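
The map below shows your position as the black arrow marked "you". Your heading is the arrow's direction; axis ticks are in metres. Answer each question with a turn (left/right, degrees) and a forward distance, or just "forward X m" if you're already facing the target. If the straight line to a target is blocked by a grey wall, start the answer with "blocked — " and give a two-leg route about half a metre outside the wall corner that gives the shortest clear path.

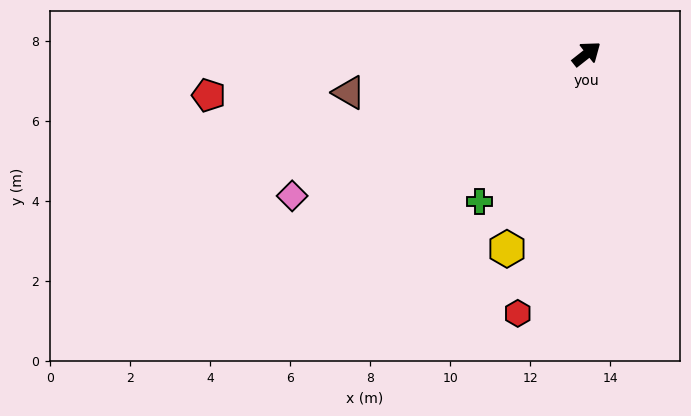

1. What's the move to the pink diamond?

turn left 167°, forward 8.2 m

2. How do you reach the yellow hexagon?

turn right 150°, forward 5.3 m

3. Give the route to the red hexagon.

turn right 143°, forward 6.7 m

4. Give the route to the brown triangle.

turn left 151°, forward 6.0 m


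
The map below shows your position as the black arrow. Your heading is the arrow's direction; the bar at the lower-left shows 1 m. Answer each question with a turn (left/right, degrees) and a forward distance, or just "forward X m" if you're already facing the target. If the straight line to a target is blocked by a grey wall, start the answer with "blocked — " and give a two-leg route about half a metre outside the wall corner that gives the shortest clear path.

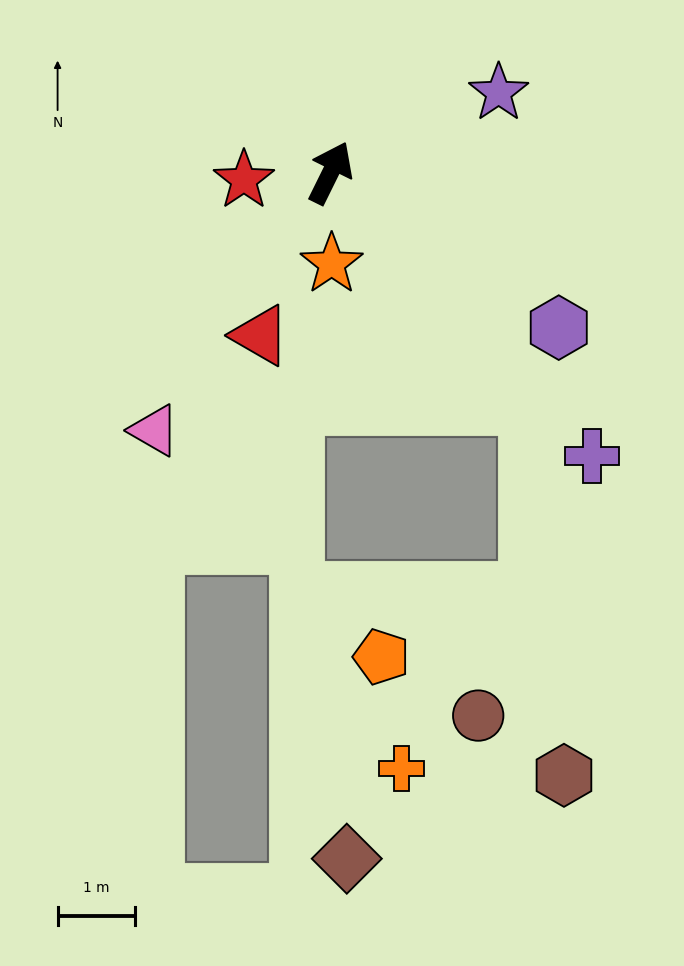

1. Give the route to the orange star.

turn right 153°, forward 1.2 m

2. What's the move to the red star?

turn left 121°, forward 1.1 m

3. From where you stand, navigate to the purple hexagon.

turn right 98°, forward 3.6 m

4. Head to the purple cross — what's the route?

turn right 111°, forward 5.0 m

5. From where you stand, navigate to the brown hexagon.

blocked — turn right 112°, forward 3.9 m, then turn right 37°, forward 4.8 m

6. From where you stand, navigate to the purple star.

turn right 38°, forward 2.4 m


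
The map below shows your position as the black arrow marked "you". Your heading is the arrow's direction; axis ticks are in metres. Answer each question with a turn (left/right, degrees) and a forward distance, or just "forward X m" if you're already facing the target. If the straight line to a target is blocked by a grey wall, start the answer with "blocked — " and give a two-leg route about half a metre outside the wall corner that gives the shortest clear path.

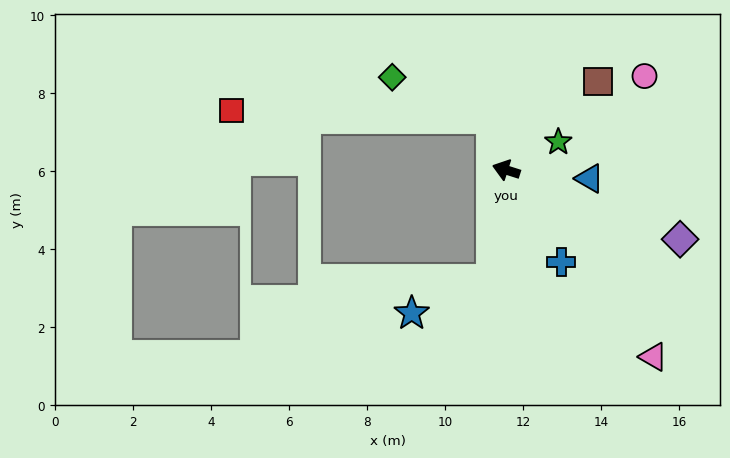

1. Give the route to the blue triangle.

turn right 168°, forward 2.1 m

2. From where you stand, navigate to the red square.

blocked — turn right 58°, forward 1.4 m, then turn left 74°, forward 6.7 m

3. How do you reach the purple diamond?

turn left 176°, forward 4.8 m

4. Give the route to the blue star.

blocked — turn left 101°, forward 2.9 m, then turn right 61°, forward 2.2 m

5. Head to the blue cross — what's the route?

turn left 139°, forward 2.8 m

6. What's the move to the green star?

turn right 134°, forward 1.5 m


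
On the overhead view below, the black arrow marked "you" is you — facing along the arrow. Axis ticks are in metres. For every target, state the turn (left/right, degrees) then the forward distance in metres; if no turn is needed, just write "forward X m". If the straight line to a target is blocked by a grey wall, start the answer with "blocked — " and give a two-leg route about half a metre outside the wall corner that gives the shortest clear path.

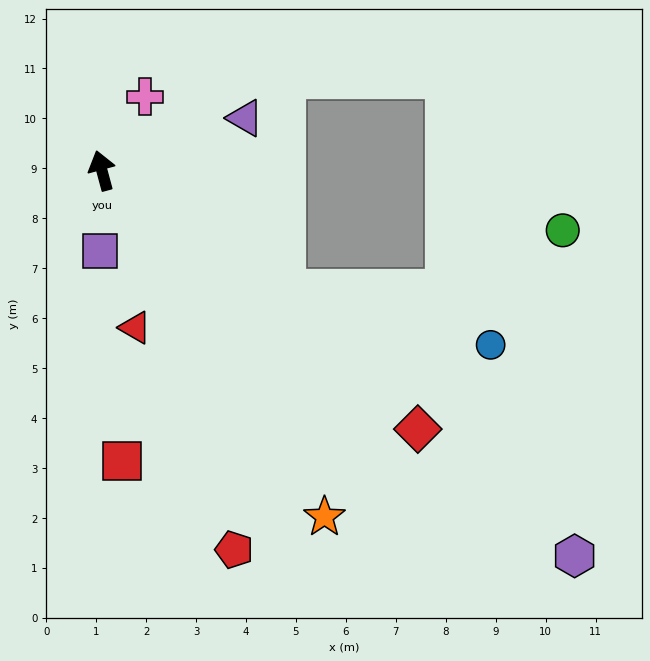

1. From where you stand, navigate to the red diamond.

turn right 144°, forward 8.2 m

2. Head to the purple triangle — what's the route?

turn right 85°, forward 3.1 m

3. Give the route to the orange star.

turn right 162°, forward 8.2 m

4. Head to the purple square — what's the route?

turn left 164°, forward 1.6 m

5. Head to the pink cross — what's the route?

turn right 45°, forward 1.7 m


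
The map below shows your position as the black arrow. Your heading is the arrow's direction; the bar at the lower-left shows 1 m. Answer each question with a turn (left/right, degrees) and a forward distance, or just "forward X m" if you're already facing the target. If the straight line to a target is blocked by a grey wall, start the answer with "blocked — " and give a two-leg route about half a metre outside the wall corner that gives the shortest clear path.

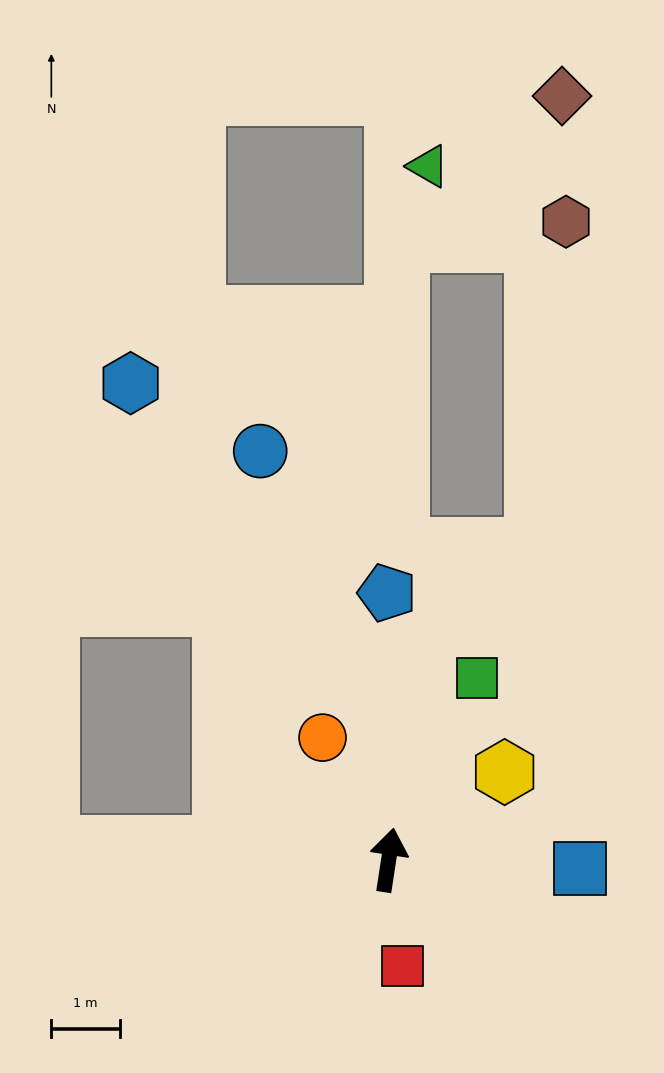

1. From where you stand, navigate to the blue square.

turn right 84°, forward 2.8 m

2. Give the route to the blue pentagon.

turn left 9°, forward 3.9 m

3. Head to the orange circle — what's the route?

turn left 37°, forward 2.0 m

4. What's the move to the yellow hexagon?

turn right 44°, forward 2.1 m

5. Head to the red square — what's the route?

turn right 164°, forward 1.6 m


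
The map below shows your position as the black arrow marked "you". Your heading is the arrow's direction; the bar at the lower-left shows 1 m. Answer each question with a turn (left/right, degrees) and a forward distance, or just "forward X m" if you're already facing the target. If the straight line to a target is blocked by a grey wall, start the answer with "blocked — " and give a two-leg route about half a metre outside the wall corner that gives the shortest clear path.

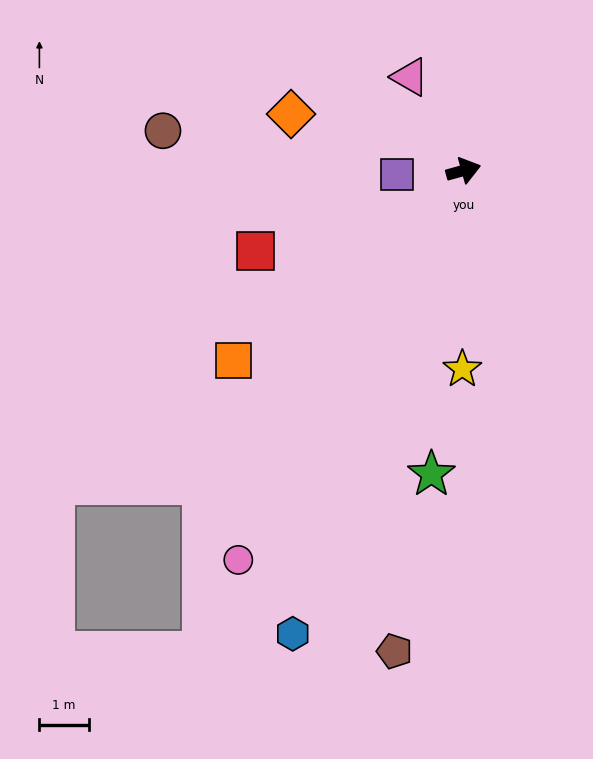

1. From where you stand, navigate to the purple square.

turn left 168°, forward 1.4 m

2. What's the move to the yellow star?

turn right 106°, forward 4.0 m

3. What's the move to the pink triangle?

turn left 104°, forward 2.2 m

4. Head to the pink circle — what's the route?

turn right 136°, forward 9.1 m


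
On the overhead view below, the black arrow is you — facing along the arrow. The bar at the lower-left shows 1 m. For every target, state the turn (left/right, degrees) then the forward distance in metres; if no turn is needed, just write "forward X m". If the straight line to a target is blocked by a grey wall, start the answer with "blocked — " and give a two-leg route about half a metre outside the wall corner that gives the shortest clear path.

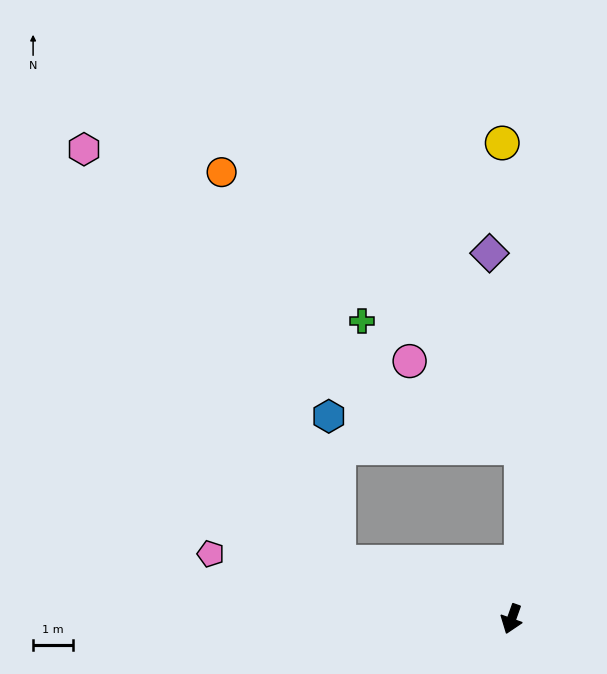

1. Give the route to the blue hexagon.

blocked — turn right 89°, forward 4.5 m, then turn right 68°, forward 3.6 m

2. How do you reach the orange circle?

blocked — turn right 89°, forward 4.5 m, then turn right 55°, forward 10.1 m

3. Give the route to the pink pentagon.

turn right 83°, forward 7.7 m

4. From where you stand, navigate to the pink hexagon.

blocked — turn right 89°, forward 4.5 m, then turn right 40°, forward 12.1 m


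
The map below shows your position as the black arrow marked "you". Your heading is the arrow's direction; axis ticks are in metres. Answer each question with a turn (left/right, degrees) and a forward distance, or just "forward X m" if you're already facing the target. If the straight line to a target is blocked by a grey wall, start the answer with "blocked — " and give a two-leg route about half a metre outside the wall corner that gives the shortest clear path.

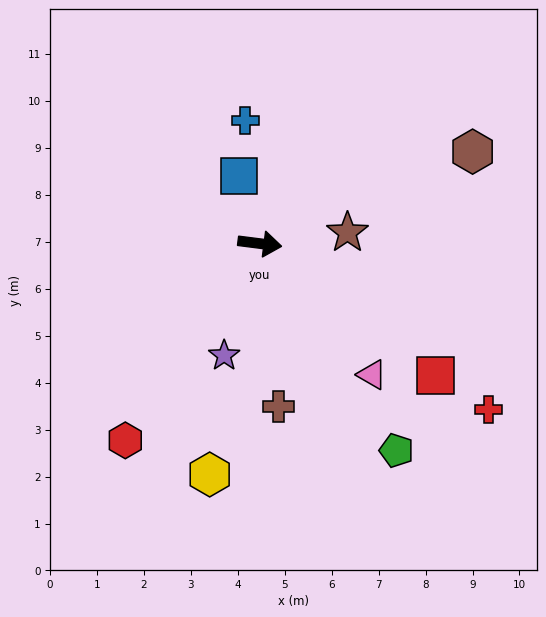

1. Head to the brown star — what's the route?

turn left 14°, forward 1.9 m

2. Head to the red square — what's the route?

turn right 30°, forward 4.7 m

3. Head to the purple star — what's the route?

turn right 100°, forward 2.5 m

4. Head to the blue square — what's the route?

turn left 114°, forward 1.5 m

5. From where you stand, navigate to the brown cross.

turn right 76°, forward 3.5 m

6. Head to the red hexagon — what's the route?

turn right 117°, forward 5.1 m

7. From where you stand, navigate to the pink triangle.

turn right 42°, forward 3.7 m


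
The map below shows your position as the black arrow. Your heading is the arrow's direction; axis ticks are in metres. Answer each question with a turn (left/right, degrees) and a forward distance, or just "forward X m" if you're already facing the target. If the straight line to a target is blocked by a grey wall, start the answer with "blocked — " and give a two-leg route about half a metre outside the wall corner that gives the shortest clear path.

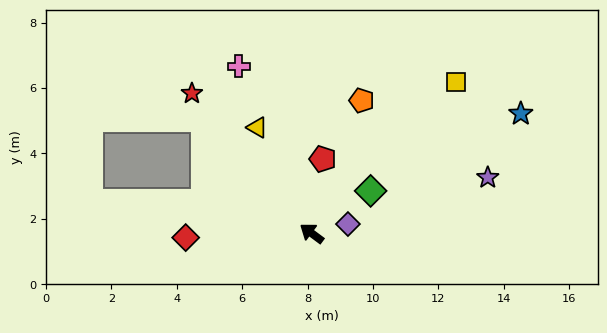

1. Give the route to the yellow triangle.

turn right 26°, forward 3.6 m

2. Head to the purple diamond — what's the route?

turn right 129°, forward 1.1 m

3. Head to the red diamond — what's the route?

turn left 39°, forward 3.9 m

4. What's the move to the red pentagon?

turn right 62°, forward 2.3 m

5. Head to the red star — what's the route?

turn right 13°, forward 5.6 m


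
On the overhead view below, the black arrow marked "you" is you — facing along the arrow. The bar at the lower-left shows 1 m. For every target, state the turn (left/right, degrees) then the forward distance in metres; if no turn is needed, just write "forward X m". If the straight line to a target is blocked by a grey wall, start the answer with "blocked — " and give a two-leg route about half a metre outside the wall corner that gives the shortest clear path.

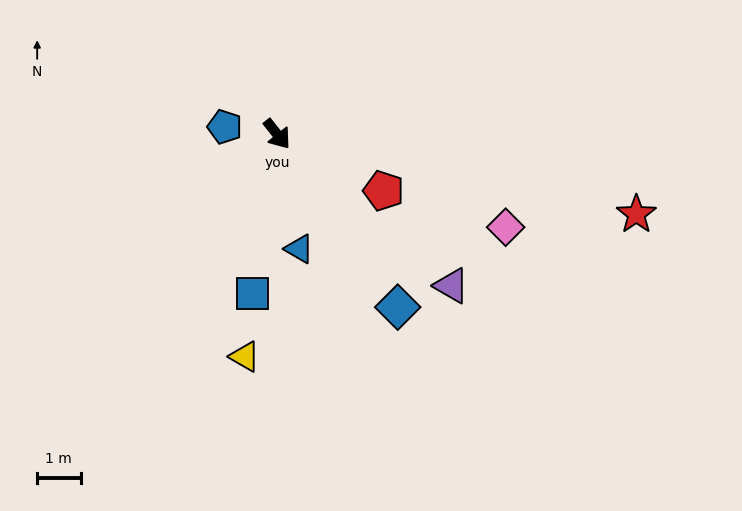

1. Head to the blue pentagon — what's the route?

turn right 136°, forward 1.2 m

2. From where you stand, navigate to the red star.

turn left 39°, forward 8.5 m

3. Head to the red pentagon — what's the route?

turn left 24°, forward 2.8 m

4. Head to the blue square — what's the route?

turn right 47°, forward 3.7 m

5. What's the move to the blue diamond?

turn right 4°, forward 4.9 m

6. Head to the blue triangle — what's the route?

turn right 27°, forward 2.7 m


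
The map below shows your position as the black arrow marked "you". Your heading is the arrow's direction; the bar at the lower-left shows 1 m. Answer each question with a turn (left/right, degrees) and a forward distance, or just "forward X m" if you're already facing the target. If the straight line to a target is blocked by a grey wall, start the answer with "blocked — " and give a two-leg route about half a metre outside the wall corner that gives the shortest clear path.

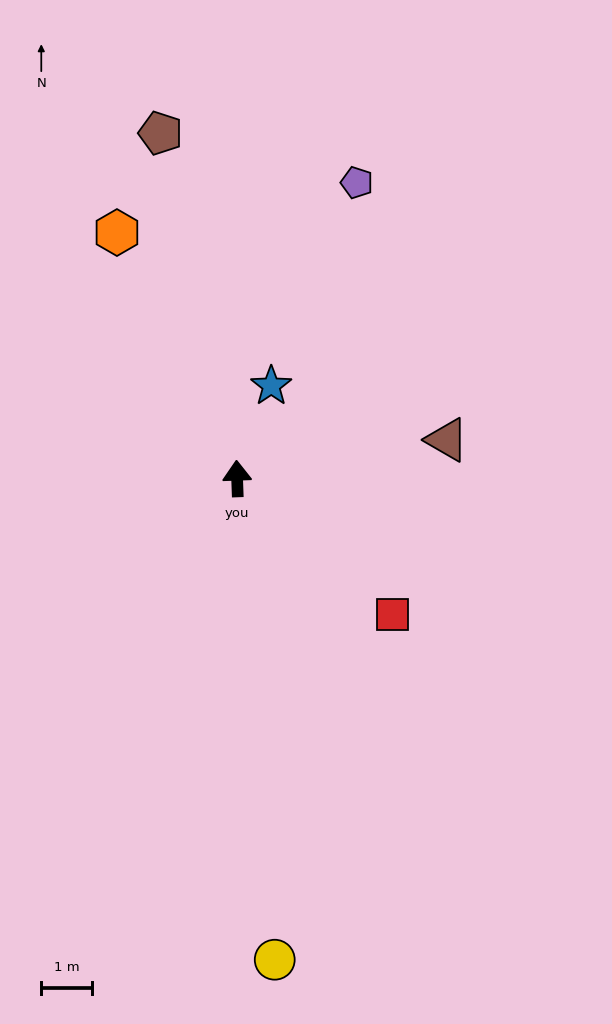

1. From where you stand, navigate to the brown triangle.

turn right 82°, forward 4.2 m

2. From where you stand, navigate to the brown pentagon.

turn left 10°, forward 6.9 m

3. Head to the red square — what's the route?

turn right 133°, forward 4.1 m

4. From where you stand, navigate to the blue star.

turn right 22°, forward 1.9 m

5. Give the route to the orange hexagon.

turn left 24°, forward 5.4 m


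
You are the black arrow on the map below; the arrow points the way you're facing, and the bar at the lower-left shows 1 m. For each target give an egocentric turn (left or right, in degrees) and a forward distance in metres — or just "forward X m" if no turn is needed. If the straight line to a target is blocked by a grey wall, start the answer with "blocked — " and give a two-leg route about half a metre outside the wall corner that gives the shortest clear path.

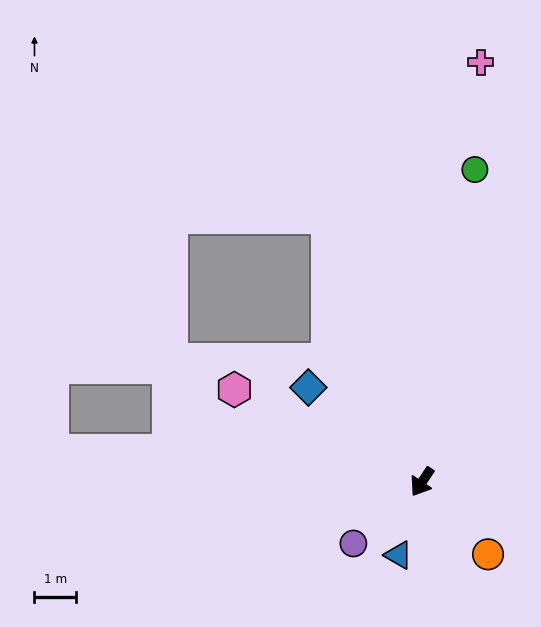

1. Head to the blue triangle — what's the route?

turn left 16°, forward 1.9 m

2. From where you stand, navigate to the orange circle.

turn left 76°, forward 2.4 m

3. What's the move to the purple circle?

turn right 15°, forward 2.2 m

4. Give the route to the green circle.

turn right 156°, forward 7.6 m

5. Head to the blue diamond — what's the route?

turn right 96°, forward 3.6 m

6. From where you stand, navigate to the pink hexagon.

turn right 83°, forward 5.0 m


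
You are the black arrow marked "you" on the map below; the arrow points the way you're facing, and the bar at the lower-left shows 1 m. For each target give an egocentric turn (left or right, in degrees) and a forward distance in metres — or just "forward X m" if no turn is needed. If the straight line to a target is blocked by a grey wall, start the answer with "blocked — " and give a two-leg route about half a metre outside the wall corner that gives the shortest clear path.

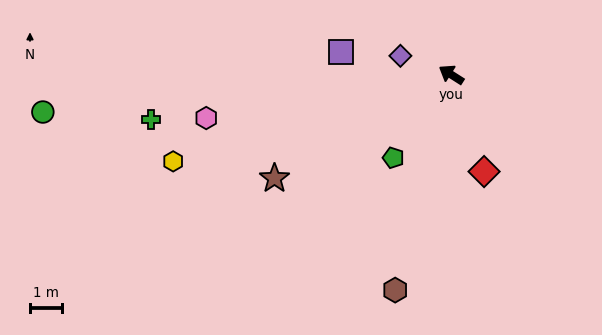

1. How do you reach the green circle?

turn left 38°, forward 12.8 m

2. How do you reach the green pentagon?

turn left 88°, forward 3.2 m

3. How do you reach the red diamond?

turn left 141°, forward 3.2 m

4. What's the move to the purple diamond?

turn left 12°, forward 1.7 m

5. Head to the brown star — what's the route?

turn left 63°, forward 6.4 m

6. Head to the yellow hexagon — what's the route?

turn left 50°, forward 9.1 m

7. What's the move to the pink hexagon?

turn left 43°, forward 7.8 m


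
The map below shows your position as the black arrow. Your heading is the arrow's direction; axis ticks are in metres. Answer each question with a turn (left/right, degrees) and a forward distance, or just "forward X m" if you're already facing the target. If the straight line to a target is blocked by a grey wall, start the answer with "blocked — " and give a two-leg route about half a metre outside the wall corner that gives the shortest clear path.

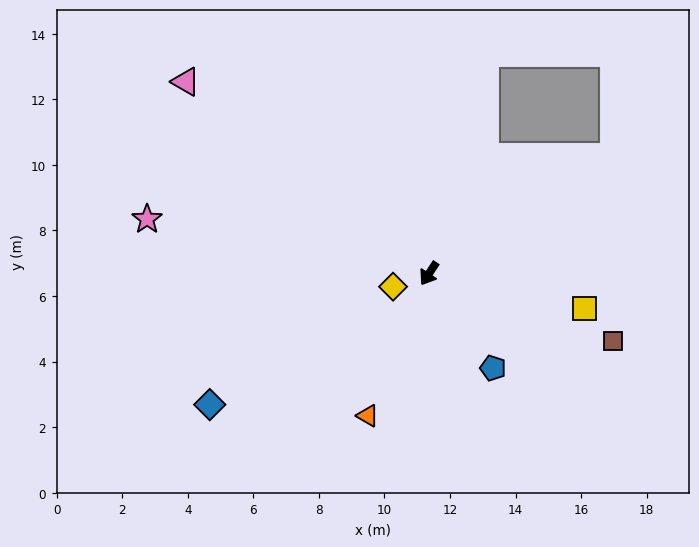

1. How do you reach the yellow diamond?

turn right 37°, forward 1.2 m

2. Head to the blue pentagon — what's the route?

turn left 67°, forward 3.5 m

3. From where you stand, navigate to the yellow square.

turn left 111°, forward 4.9 m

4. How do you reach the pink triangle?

turn right 95°, forward 9.5 m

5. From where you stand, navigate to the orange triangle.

turn left 10°, forward 4.7 m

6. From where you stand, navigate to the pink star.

turn right 68°, forward 8.8 m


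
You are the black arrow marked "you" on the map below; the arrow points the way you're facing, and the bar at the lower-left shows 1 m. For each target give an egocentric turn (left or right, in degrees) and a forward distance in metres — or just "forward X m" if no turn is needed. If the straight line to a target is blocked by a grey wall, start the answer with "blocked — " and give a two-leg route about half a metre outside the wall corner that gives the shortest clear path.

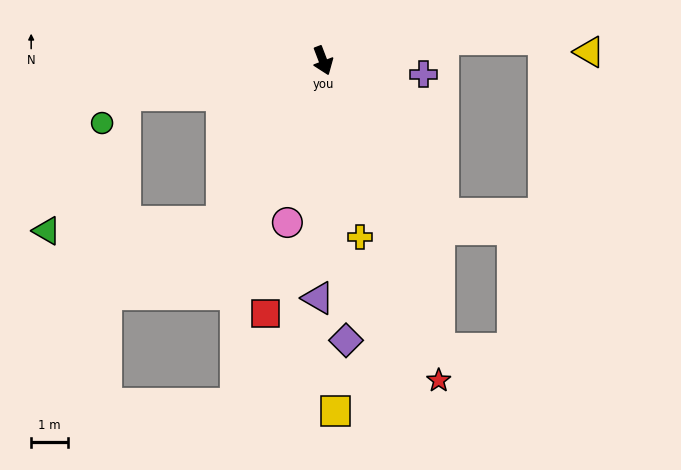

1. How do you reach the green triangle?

blocked — turn right 53°, forward 5.2 m, then turn right 55°, forward 4.8 m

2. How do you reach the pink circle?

turn right 33°, forward 4.5 m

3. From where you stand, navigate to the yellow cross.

turn right 9°, forward 4.9 m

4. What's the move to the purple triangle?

turn right 22°, forward 6.5 m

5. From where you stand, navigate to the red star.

forward 9.3 m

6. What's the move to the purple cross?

turn left 61°, forward 2.8 m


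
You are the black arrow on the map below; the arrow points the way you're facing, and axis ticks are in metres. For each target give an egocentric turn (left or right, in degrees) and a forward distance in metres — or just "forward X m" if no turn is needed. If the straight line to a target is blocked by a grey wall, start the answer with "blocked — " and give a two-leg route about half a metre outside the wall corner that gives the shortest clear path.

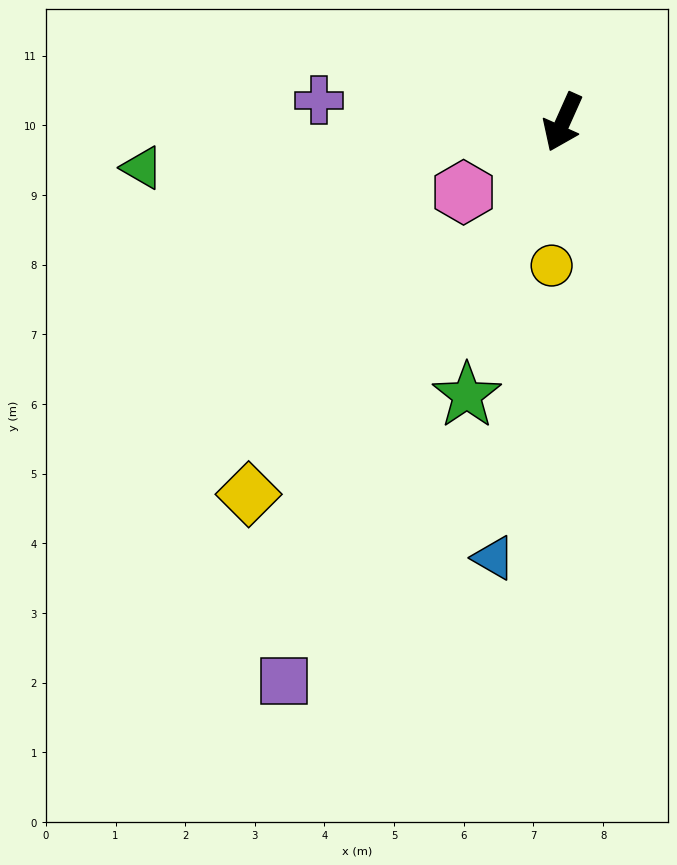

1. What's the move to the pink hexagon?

turn right 31°, forward 1.7 m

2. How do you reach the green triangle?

turn right 60°, forward 6.1 m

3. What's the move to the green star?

turn left 5°, forward 4.2 m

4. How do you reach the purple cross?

turn right 71°, forward 3.5 m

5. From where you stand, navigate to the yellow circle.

turn left 20°, forward 2.1 m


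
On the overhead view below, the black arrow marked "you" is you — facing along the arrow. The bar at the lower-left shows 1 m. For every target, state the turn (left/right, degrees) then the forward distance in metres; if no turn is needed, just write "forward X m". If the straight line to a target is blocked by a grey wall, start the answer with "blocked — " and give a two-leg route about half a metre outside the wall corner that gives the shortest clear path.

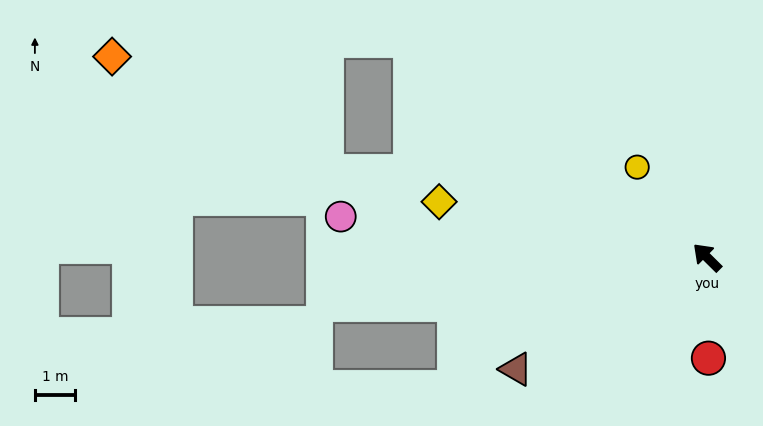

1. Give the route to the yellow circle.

turn right 8°, forward 2.9 m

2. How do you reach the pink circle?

turn left 38°, forward 9.3 m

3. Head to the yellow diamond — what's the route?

turn left 33°, forward 6.9 m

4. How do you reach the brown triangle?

turn left 75°, forward 5.6 m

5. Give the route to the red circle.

turn left 135°, forward 2.5 m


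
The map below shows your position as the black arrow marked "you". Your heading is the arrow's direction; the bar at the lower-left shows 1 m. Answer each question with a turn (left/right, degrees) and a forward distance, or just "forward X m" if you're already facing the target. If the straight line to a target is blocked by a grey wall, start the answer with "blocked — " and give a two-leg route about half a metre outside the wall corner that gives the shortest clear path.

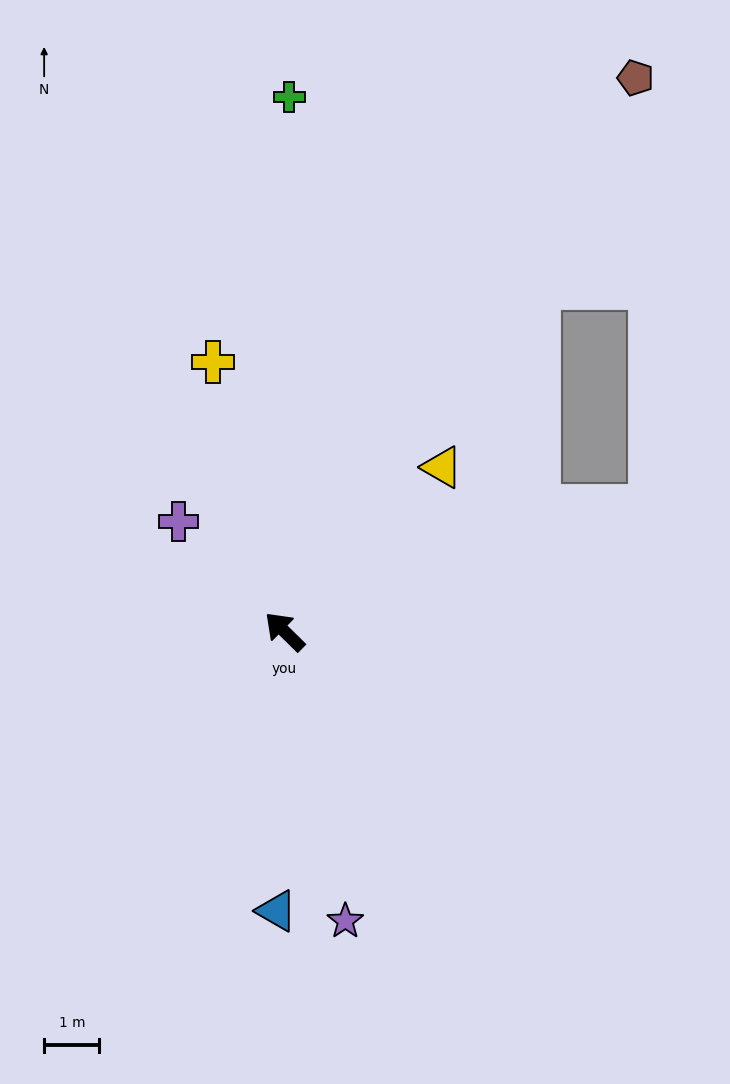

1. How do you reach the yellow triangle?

turn right 89°, forward 4.1 m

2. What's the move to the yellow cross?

turn right 31°, forward 5.0 m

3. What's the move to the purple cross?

forward 2.8 m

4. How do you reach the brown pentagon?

turn right 78°, forward 11.9 m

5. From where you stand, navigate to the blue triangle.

turn left 133°, forward 5.1 m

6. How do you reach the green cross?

turn right 46°, forward 9.7 m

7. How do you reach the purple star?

turn left 146°, forward 5.4 m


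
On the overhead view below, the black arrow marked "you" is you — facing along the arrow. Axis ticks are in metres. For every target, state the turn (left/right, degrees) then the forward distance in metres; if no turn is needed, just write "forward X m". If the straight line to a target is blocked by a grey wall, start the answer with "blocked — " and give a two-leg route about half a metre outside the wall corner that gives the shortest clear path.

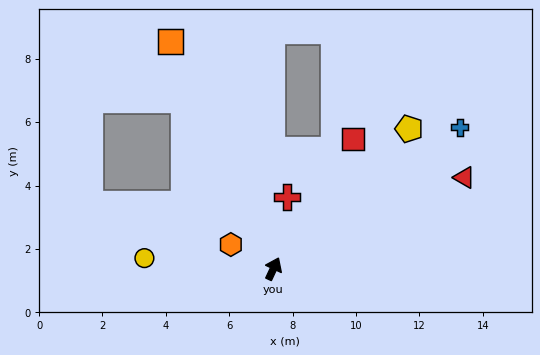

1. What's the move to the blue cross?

turn right 28°, forward 7.4 m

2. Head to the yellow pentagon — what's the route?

turn right 19°, forward 6.1 m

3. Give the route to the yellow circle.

turn left 110°, forward 4.1 m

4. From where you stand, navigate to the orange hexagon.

turn left 85°, forward 1.5 m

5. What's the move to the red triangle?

turn right 39°, forward 6.7 m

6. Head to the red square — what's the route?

turn right 7°, forward 4.8 m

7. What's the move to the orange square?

turn left 49°, forward 7.9 m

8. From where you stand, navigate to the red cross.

turn left 14°, forward 2.3 m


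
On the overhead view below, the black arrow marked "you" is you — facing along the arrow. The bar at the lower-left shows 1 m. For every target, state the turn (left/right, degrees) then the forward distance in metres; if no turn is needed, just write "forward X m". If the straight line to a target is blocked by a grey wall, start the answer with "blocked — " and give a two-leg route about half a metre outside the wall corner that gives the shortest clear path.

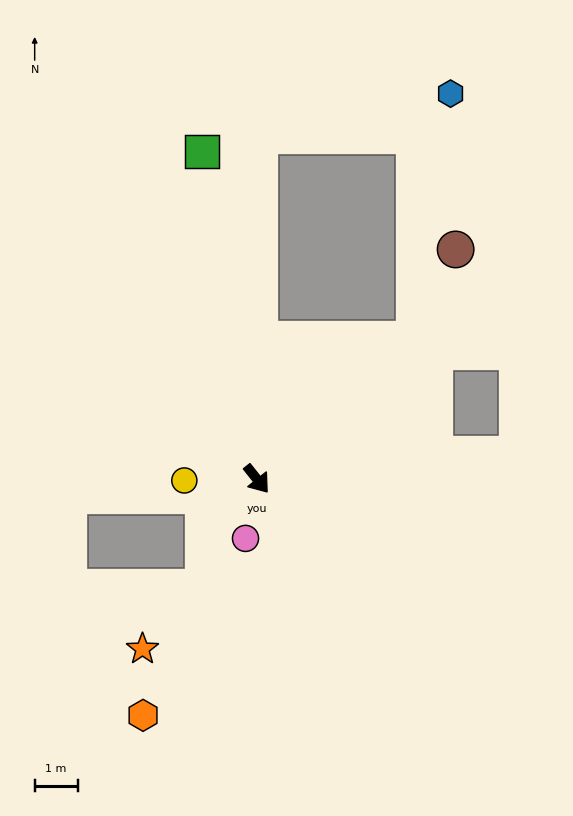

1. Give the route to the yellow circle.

turn right 127°, forward 1.7 m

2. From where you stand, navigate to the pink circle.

turn right 49°, forward 1.4 m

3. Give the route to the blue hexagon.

blocked — turn left 93°, forward 4.9 m, then turn left 40°, forward 5.8 m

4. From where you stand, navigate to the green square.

turn left 151°, forward 7.7 m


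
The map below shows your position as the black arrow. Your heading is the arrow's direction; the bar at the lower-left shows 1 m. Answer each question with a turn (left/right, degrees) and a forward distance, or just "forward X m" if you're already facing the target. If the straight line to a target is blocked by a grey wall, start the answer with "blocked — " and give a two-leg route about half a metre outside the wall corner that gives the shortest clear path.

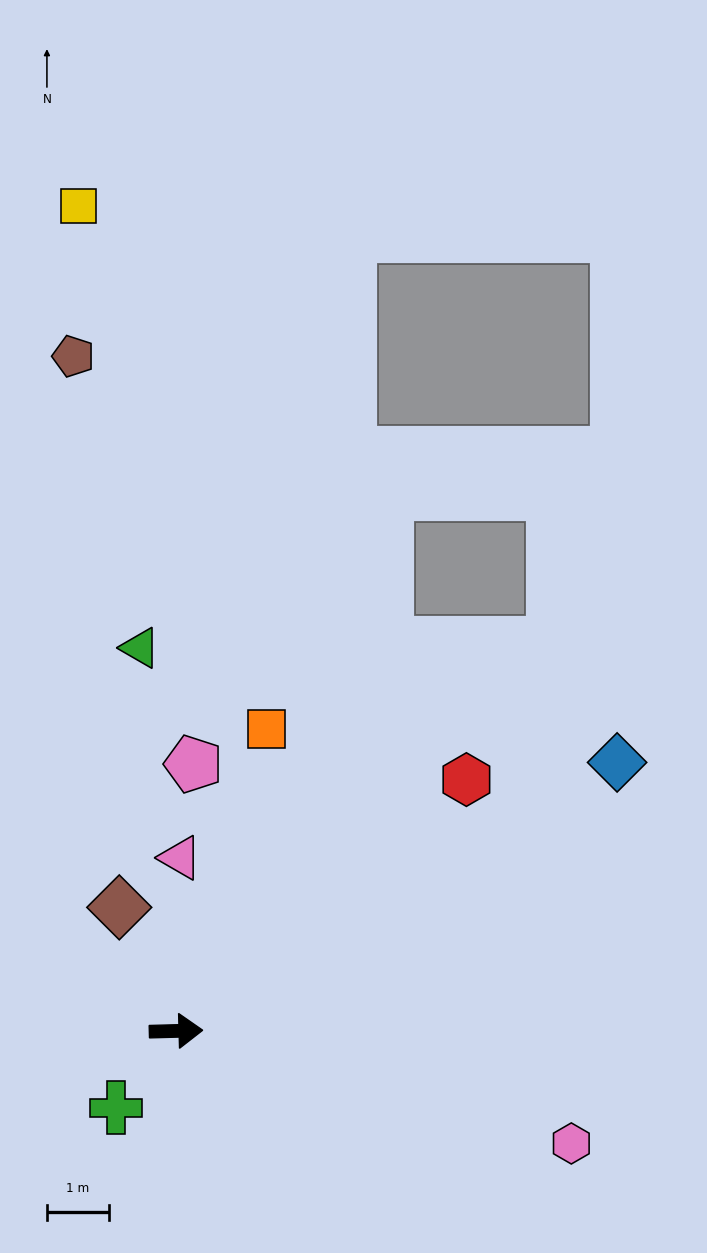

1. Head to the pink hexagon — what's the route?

turn right 17°, forward 6.6 m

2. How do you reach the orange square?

turn left 72°, forward 5.1 m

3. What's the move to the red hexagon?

turn left 39°, forward 6.2 m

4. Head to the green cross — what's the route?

turn right 129°, forward 1.6 m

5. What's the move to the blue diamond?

turn left 30°, forward 8.3 m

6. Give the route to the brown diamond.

turn left 113°, forward 2.2 m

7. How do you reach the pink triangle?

turn left 87°, forward 2.8 m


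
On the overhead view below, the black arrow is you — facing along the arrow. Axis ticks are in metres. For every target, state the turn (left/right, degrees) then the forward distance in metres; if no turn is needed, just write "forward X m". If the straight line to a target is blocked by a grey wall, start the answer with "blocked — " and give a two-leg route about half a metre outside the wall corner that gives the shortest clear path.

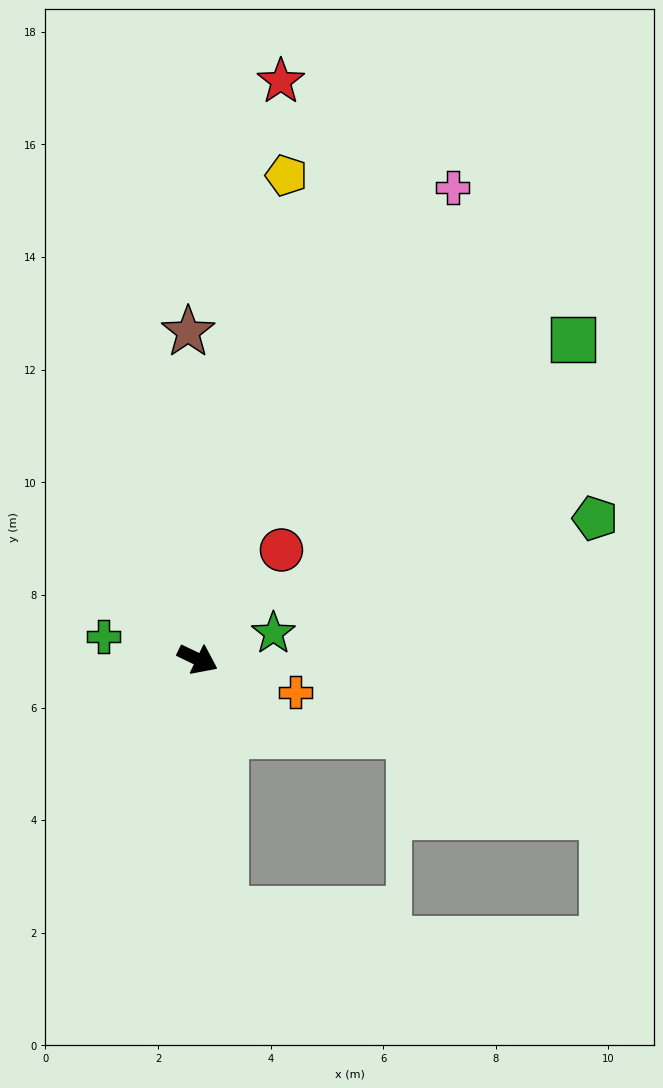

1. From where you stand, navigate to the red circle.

turn left 78°, forward 2.4 m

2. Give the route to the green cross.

turn right 168°, forward 1.7 m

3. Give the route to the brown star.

turn left 117°, forward 5.8 m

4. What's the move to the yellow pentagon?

turn left 105°, forward 8.7 m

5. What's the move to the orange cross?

turn left 7°, forward 1.8 m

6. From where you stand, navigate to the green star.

turn left 45°, forward 1.4 m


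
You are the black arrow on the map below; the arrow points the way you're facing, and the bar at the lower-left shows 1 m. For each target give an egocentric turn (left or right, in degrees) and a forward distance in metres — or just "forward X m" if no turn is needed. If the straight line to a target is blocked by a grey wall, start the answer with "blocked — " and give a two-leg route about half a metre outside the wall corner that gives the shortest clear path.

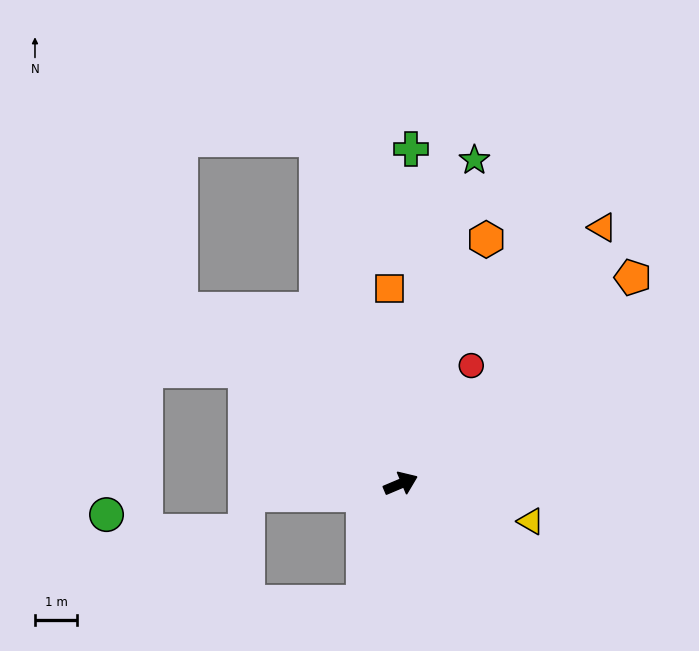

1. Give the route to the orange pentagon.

turn left 19°, forward 7.3 m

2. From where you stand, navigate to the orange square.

turn left 70°, forward 4.6 m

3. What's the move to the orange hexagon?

turn left 48°, forward 6.1 m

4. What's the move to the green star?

turn left 54°, forward 7.8 m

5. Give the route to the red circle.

turn left 36°, forward 3.2 m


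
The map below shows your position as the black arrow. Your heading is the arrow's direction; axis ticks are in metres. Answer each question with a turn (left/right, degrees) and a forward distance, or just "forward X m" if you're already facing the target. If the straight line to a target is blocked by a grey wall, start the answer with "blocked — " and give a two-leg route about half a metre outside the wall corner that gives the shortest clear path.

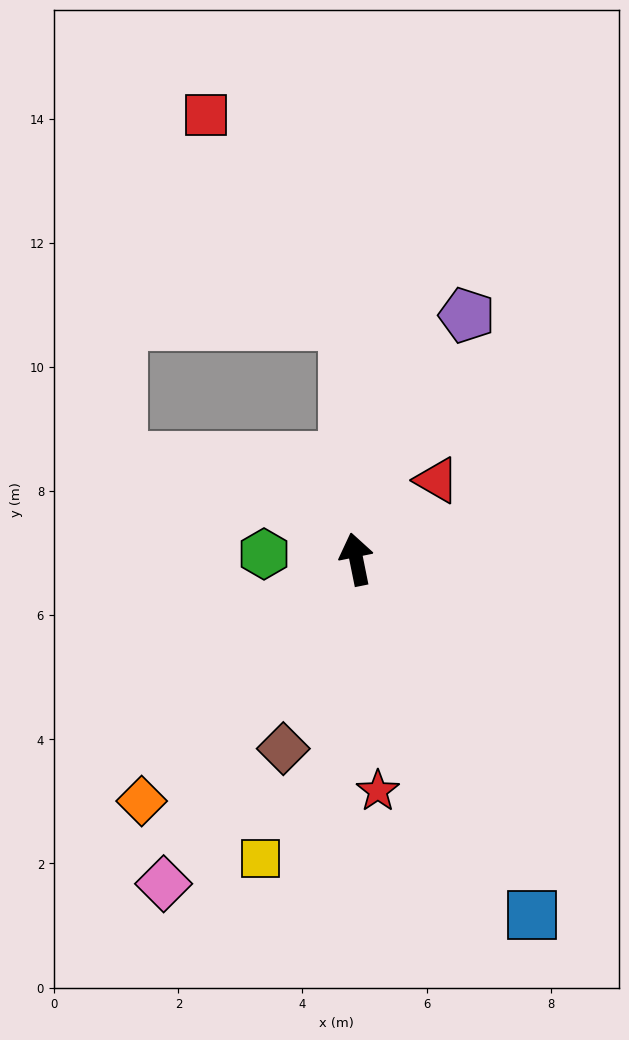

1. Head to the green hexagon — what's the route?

turn left 75°, forward 1.5 m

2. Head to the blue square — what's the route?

turn right 165°, forward 6.4 m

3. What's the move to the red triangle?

turn right 57°, forward 1.8 m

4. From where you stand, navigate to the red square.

blocked — turn right 9°, forward 3.8 m, then turn left 31°, forward 4.0 m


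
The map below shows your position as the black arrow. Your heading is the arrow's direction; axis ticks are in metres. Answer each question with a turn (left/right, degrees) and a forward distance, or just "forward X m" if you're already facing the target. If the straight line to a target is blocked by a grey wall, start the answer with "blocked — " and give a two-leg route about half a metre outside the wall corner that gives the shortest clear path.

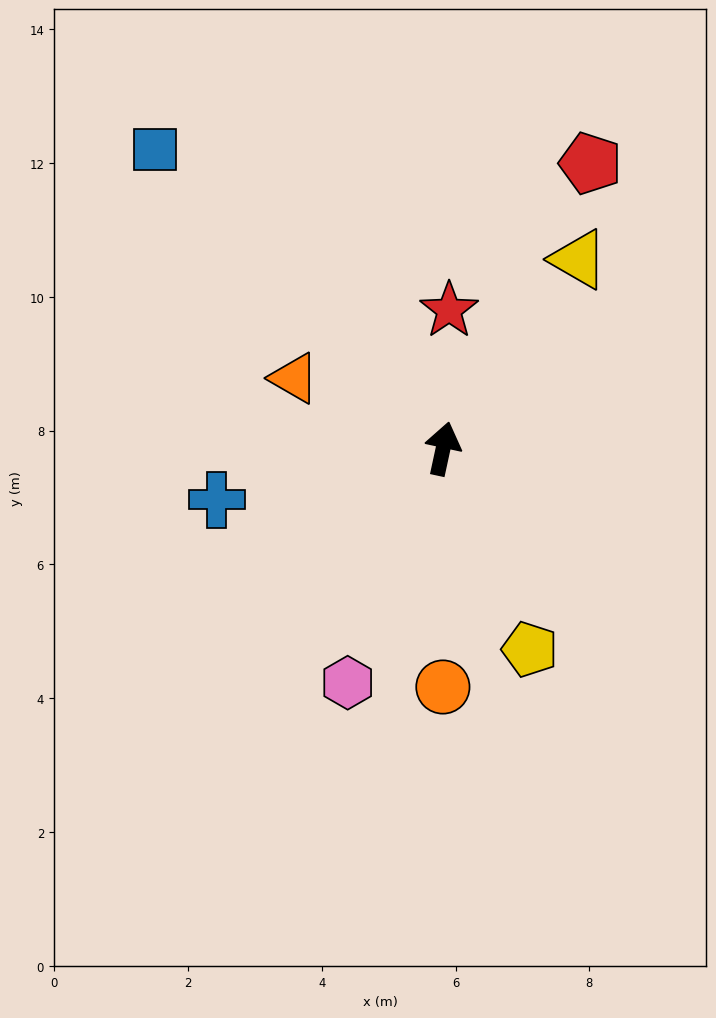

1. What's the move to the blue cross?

turn left 115°, forward 3.5 m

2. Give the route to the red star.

turn left 10°, forward 2.1 m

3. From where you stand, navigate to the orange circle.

turn right 168°, forward 3.6 m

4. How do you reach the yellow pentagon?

turn right 144°, forward 3.3 m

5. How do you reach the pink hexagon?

turn left 170°, forward 3.8 m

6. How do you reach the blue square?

turn left 56°, forward 6.2 m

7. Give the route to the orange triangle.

turn left 77°, forward 2.5 m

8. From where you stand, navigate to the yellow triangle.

turn right 23°, forward 3.5 m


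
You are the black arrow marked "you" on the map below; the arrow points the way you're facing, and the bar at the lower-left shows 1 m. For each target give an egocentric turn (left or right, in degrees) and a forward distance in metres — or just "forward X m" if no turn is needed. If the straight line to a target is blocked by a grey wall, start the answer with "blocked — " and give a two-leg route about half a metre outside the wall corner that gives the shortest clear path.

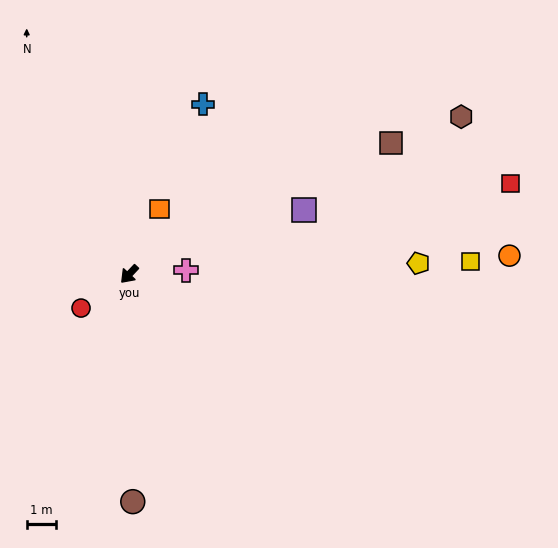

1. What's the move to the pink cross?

turn left 137°, forward 2.0 m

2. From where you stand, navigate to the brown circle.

turn left 44°, forward 7.8 m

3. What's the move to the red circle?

turn right 12°, forward 2.0 m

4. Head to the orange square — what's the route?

turn right 161°, forward 2.5 m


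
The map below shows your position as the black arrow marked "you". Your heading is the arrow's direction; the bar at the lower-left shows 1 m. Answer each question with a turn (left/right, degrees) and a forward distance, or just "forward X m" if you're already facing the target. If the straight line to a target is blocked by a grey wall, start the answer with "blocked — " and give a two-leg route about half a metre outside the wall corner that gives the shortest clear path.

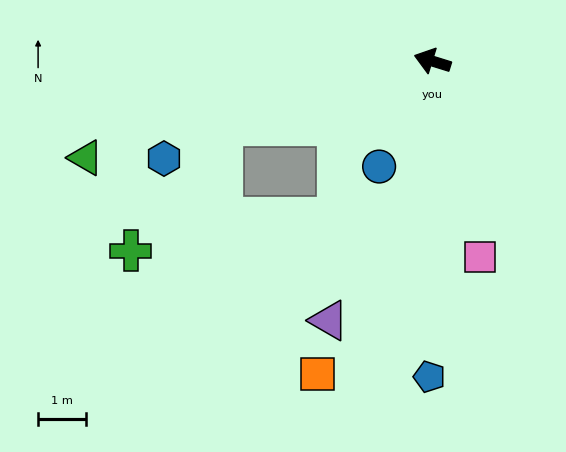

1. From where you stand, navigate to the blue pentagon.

turn left 107°, forward 6.5 m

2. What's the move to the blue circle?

turn left 80°, forward 2.4 m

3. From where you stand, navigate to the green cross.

blocked — turn left 34°, forward 4.6 m, then turn left 37°, forward 3.2 m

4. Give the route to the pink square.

turn left 121°, forward 4.2 m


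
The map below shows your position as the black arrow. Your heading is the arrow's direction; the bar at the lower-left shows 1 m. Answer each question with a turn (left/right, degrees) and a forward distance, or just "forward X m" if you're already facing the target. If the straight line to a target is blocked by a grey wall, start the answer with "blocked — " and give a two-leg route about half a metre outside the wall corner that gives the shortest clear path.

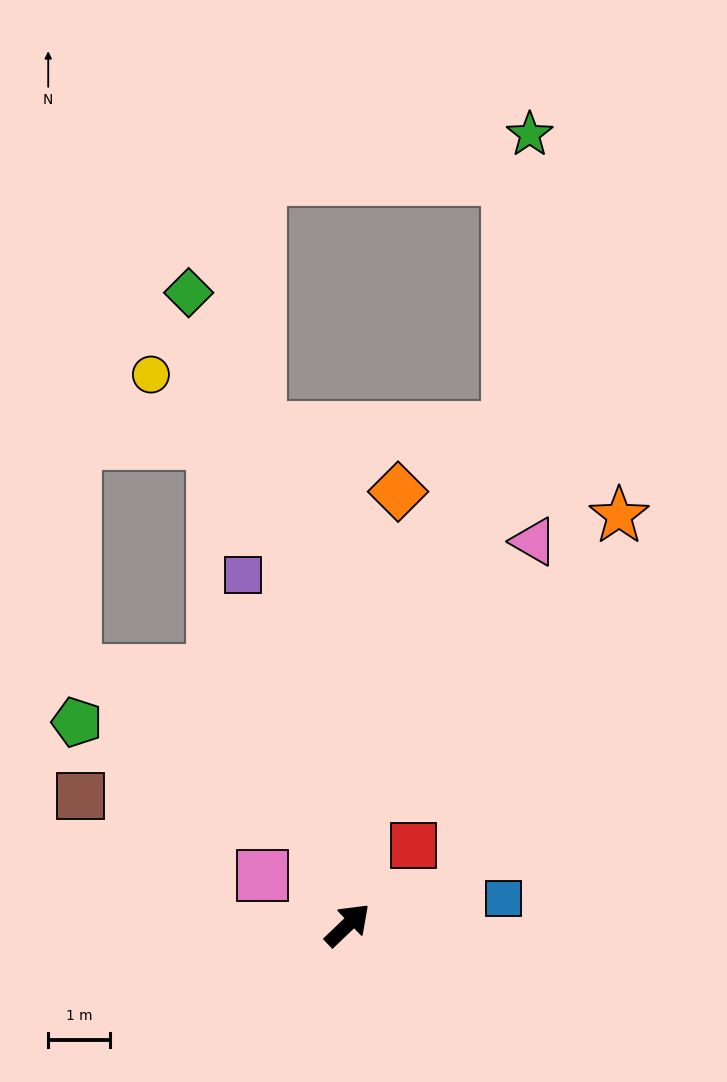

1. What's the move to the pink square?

turn left 106°, forward 1.6 m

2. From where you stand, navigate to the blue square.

turn right 34°, forward 2.5 m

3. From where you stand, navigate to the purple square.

turn left 63°, forward 5.9 m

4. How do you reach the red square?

turn left 7°, forward 1.7 m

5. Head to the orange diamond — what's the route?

turn left 40°, forward 7.0 m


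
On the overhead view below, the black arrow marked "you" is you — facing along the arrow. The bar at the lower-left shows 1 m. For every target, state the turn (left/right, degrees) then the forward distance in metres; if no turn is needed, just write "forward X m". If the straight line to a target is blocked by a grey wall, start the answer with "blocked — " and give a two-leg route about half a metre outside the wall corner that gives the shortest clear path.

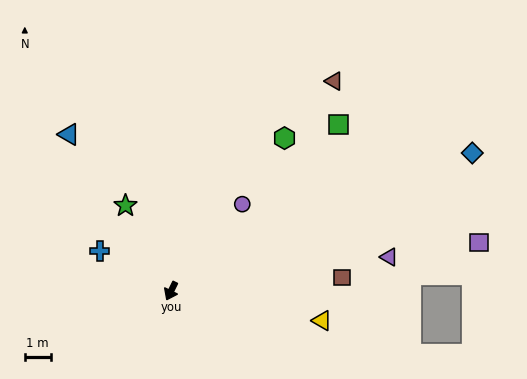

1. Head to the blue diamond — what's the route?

turn left 141°, forward 12.8 m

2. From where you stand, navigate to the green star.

turn right 126°, forward 3.7 m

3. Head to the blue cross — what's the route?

turn right 93°, forward 3.2 m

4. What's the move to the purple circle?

turn left 167°, forward 4.3 m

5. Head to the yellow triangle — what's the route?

turn left 105°, forward 5.9 m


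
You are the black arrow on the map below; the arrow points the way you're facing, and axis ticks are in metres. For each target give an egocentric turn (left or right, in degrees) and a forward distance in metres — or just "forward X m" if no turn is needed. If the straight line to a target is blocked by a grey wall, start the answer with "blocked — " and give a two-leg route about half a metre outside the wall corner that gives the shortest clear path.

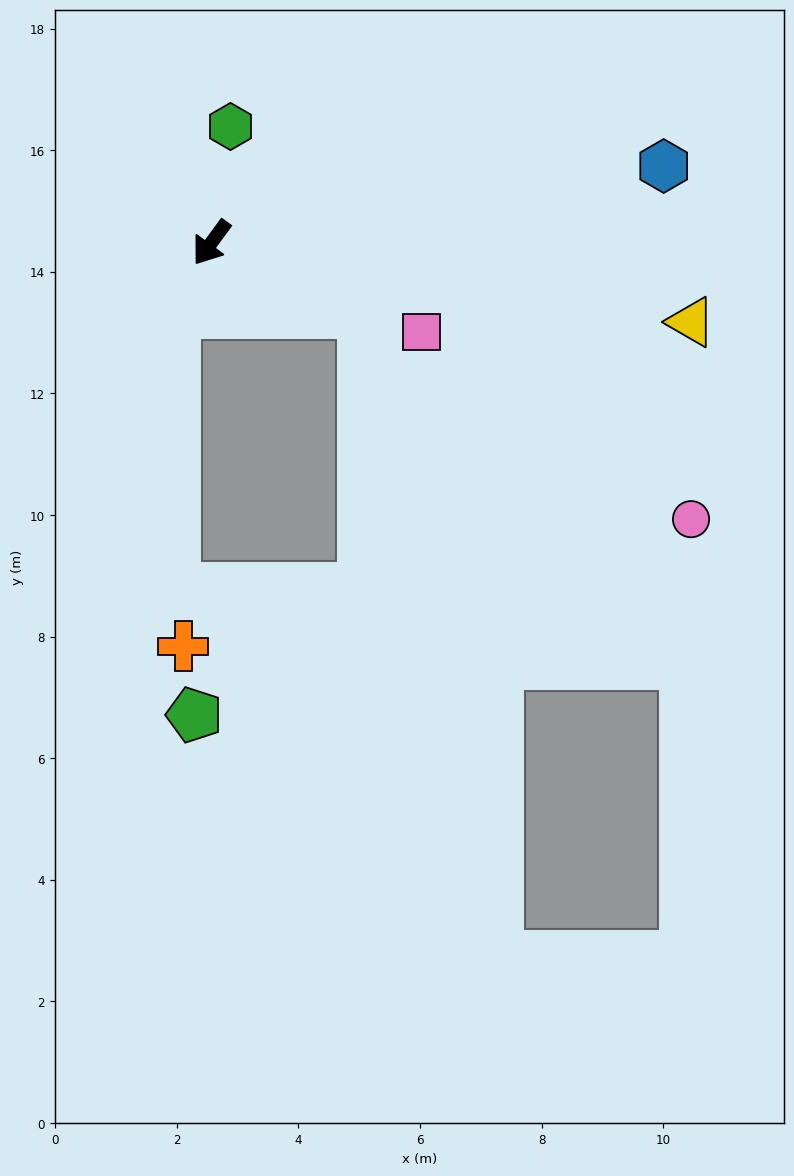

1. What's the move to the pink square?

turn left 103°, forward 3.8 m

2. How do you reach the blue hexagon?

turn left 136°, forward 7.5 m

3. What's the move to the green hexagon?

turn right 153°, forward 1.9 m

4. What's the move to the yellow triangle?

turn left 117°, forward 8.0 m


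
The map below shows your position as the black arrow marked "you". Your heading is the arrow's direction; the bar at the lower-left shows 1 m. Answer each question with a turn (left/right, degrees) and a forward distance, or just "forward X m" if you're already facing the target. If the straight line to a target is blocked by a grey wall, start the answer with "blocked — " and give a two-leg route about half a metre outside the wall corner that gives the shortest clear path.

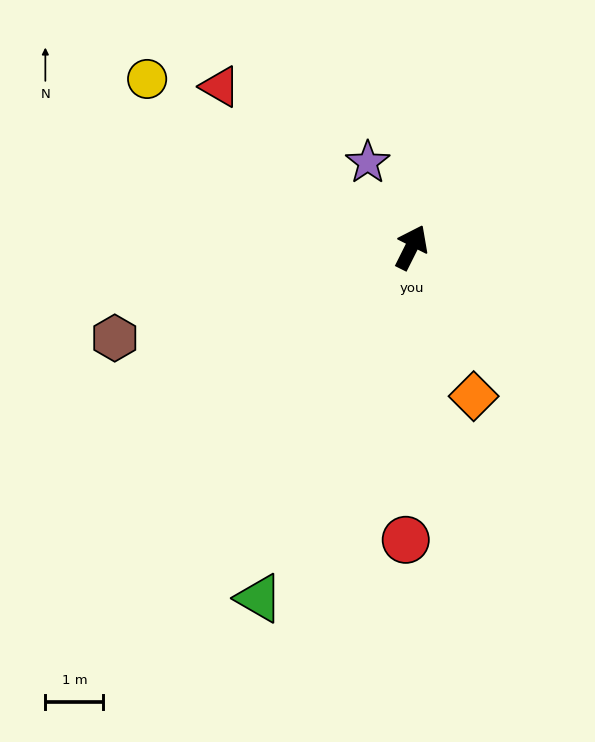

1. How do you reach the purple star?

turn left 54°, forward 1.6 m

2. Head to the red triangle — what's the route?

turn left 77°, forward 4.3 m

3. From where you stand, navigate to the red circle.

turn right 155°, forward 5.0 m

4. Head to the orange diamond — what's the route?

turn right 131°, forward 2.8 m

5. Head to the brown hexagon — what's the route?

turn left 134°, forward 5.4 m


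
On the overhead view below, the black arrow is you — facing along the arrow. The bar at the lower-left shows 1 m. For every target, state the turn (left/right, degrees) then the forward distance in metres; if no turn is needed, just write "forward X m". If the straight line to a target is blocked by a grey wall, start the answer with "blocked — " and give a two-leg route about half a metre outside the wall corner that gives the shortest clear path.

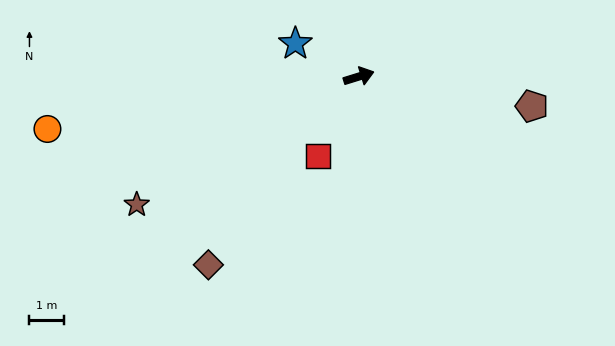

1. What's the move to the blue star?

turn left 135°, forward 2.1 m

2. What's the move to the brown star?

turn right 167°, forward 7.5 m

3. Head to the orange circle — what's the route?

turn left 172°, forward 9.2 m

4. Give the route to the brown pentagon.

turn right 27°, forward 5.1 m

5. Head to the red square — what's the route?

turn right 134°, forward 2.6 m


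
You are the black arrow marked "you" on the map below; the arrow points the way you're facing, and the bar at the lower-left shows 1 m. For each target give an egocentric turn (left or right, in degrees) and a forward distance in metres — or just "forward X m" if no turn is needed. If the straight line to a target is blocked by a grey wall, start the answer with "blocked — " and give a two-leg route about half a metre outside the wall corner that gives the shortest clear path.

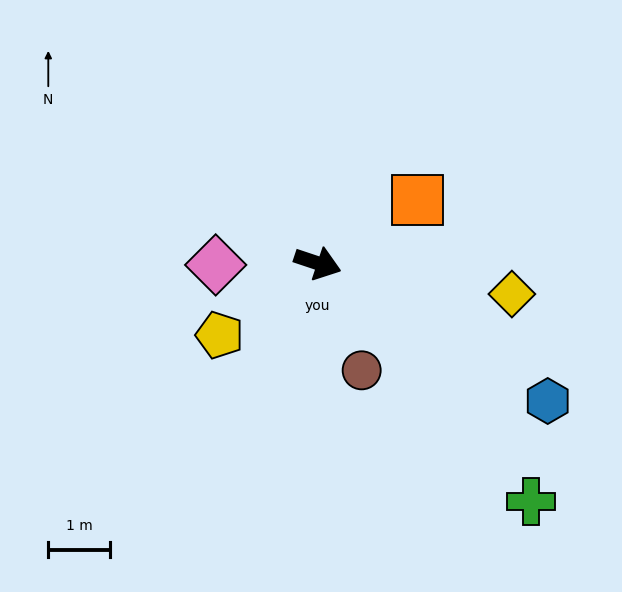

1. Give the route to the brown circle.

turn right 49°, forward 1.9 m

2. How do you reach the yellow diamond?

turn left 9°, forward 3.2 m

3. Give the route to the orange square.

turn left 51°, forward 1.9 m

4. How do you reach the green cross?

turn right 30°, forward 5.2 m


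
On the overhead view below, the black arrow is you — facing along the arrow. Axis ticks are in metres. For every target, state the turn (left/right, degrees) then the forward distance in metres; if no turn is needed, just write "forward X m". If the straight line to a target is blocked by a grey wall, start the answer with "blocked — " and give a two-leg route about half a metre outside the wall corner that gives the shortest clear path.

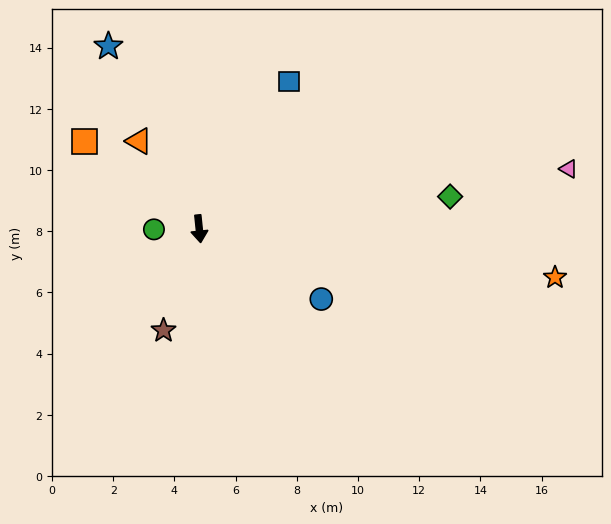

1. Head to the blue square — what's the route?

turn left 143°, forward 5.6 m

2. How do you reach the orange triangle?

turn right 151°, forward 3.5 m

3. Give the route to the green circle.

turn right 95°, forward 1.5 m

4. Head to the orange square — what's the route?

turn right 133°, forward 4.7 m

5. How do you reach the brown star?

turn right 25°, forward 3.5 m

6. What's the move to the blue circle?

turn left 54°, forward 4.6 m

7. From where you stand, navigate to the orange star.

turn left 76°, forward 11.7 m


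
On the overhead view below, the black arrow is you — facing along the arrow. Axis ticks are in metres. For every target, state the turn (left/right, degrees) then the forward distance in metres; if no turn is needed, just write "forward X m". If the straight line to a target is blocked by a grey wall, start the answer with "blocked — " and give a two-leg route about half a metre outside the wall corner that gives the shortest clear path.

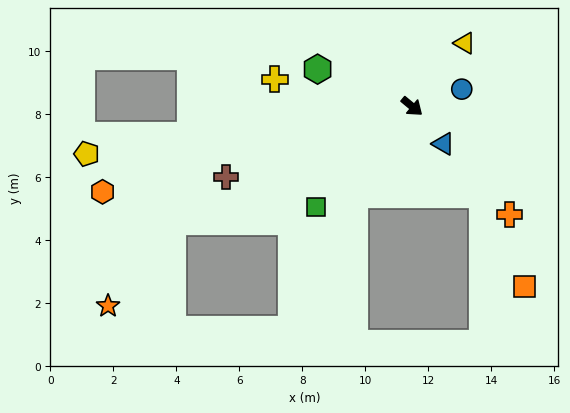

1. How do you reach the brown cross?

turn right 120°, forward 6.3 m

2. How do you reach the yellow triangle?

turn left 90°, forward 2.6 m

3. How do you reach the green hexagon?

turn right 162°, forward 3.2 m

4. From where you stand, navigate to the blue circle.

turn left 59°, forward 1.7 m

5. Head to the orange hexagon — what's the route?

turn right 125°, forward 10.2 m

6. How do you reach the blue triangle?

turn right 10°, forward 1.5 m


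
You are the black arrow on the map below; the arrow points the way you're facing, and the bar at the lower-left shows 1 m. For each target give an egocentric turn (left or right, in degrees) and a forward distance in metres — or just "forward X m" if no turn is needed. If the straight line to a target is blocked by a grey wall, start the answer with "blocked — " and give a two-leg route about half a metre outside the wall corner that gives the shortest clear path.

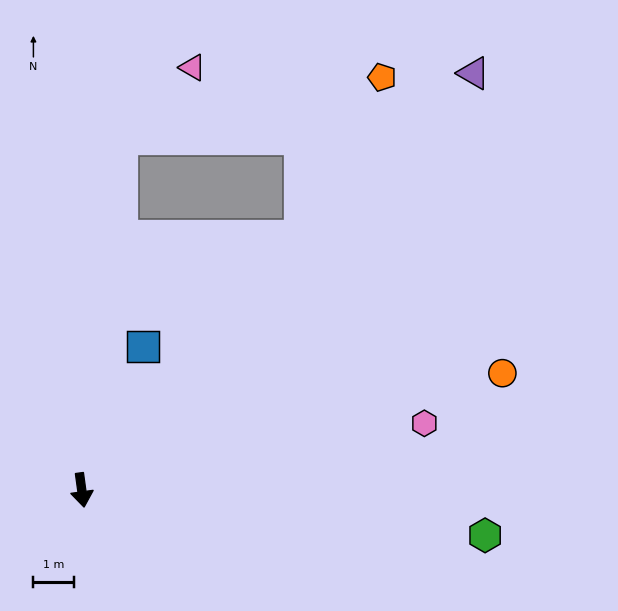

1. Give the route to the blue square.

turn left 149°, forward 3.8 m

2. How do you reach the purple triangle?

turn left 129°, forward 14.0 m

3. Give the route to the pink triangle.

blocked — turn left 166°, forward 8.7 m, then turn right 40°, forward 2.5 m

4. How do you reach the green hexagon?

turn left 76°, forward 10.0 m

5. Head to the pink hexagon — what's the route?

turn left 93°, forward 8.6 m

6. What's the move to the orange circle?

turn left 98°, forward 10.7 m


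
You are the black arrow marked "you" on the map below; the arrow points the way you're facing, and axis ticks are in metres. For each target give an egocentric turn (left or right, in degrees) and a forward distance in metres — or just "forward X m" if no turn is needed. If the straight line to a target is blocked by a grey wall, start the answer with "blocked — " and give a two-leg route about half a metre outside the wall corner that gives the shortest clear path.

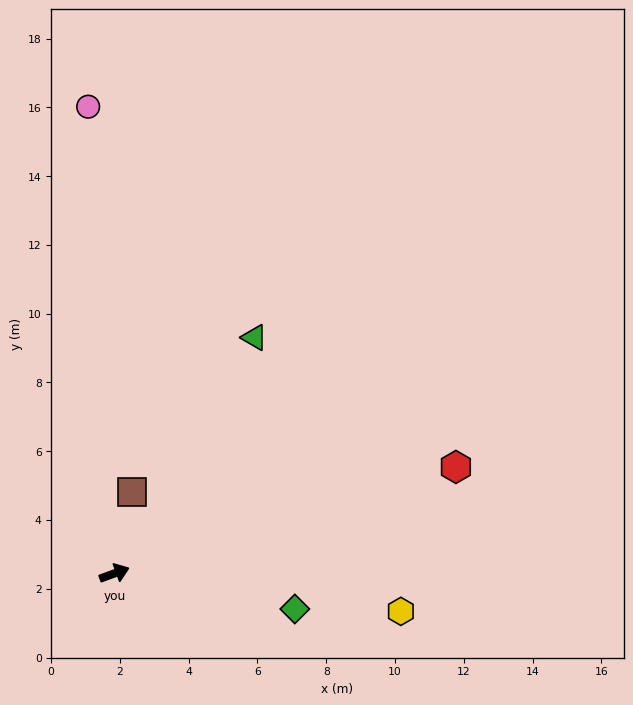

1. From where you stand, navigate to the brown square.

turn left 58°, forward 2.4 m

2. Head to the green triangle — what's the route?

turn left 39°, forward 8.0 m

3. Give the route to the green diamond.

turn right 31°, forward 5.3 m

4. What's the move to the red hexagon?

turn right 3°, forward 10.4 m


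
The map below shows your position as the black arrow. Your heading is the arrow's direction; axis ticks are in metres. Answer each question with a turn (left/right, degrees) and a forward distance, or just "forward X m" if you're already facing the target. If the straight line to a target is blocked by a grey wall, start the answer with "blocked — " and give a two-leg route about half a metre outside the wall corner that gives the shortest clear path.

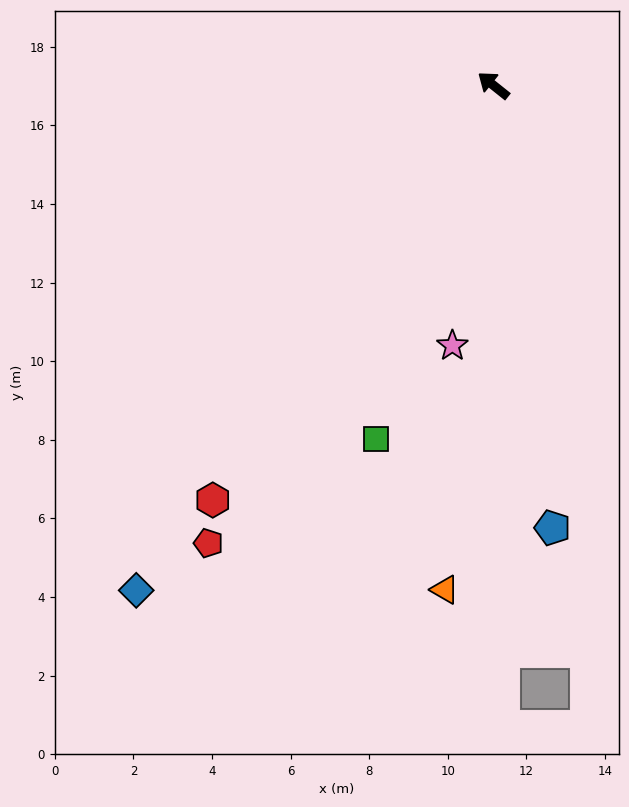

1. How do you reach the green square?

turn left 110°, forward 9.5 m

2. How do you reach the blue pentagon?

turn left 136°, forward 11.4 m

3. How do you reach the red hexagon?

turn left 94°, forward 12.7 m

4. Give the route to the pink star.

turn left 120°, forward 6.7 m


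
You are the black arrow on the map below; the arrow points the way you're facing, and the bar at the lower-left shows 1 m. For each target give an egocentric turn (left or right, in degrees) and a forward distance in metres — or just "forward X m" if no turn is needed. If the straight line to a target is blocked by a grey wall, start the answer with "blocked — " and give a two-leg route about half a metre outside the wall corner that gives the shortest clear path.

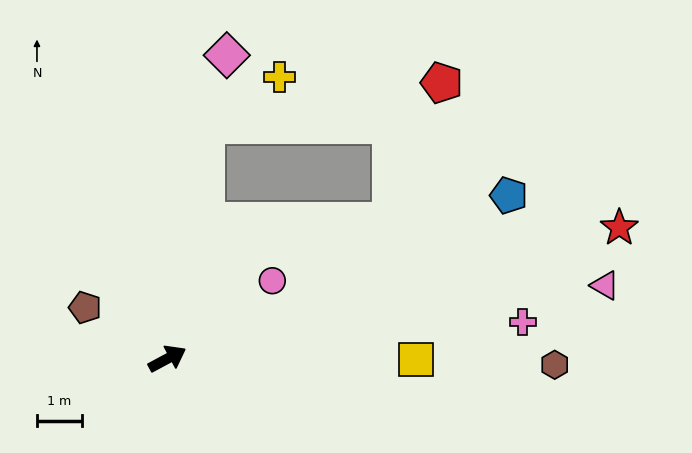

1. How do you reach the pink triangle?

turn right 19°, forward 9.9 m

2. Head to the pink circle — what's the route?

turn left 8°, forward 2.9 m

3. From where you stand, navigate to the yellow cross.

blocked — turn left 52°, forward 5.3 m, then turn right 47°, forward 2.0 m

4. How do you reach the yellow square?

turn right 28°, forward 5.5 m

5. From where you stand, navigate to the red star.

turn right 12°, forward 10.5 m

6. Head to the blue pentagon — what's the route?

turn right 3°, forward 8.4 m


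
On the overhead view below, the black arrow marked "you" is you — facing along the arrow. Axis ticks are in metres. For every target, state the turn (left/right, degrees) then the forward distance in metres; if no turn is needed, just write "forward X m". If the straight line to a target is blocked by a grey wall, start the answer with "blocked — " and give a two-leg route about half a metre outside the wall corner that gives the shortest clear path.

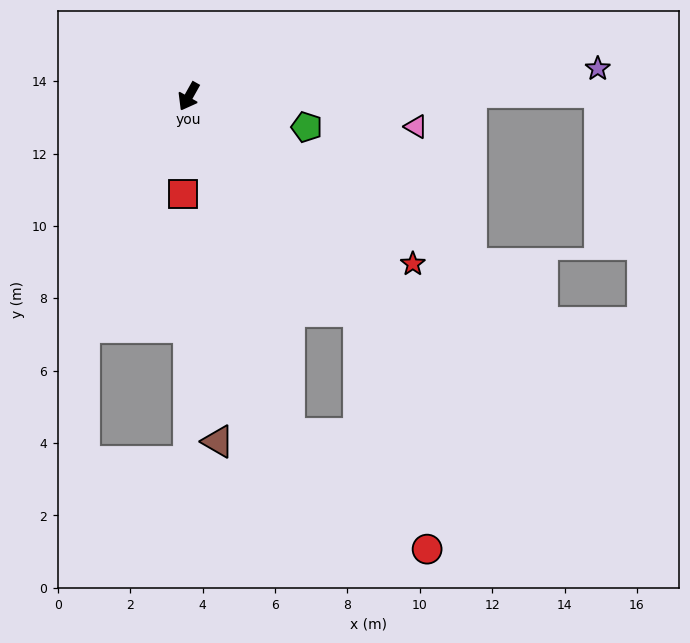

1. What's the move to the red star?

turn left 83°, forward 7.7 m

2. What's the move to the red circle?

blocked — turn left 67°, forward 7.6 m, then turn right 21°, forward 6.8 m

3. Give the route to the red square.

turn left 26°, forward 2.7 m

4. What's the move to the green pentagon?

turn left 105°, forward 3.4 m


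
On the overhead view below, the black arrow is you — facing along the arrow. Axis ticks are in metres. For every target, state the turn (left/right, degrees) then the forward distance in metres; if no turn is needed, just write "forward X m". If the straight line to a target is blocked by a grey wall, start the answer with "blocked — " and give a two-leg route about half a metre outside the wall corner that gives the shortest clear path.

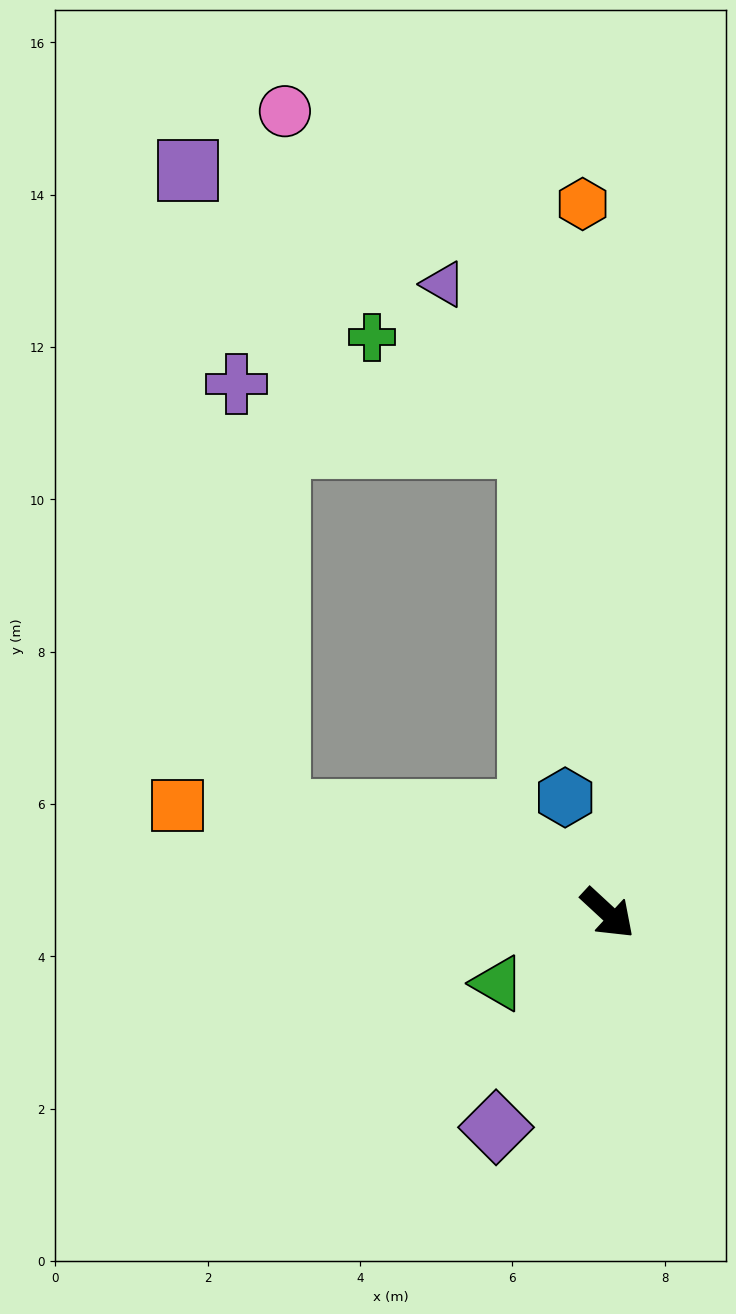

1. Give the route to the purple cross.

blocked — turn right 154°, forward 4.5 m, then turn right 68°, forward 5.7 m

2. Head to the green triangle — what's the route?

turn right 105°, forward 1.7 m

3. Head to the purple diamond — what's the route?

turn right 75°, forward 3.2 m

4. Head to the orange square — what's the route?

turn right 151°, forward 5.8 m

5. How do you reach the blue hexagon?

turn left 153°, forward 1.6 m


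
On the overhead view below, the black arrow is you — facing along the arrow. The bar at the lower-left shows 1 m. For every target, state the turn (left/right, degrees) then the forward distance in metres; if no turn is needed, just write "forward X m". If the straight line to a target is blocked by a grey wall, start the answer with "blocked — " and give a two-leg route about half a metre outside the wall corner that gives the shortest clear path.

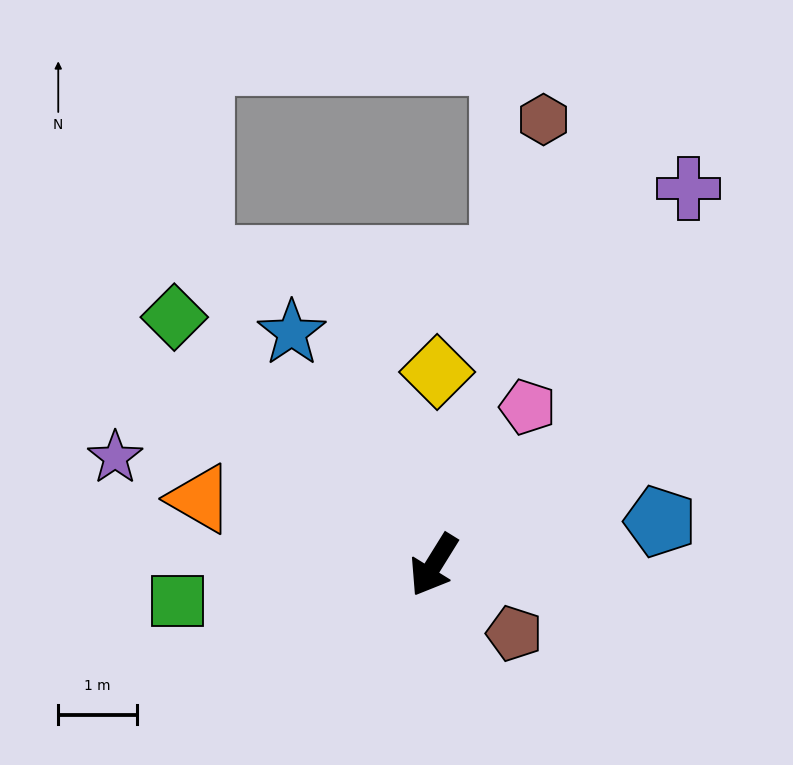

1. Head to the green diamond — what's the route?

turn right 102°, forward 4.6 m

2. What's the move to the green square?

turn right 50°, forward 3.3 m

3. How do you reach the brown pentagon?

turn left 81°, forward 1.3 m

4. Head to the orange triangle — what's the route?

turn right 74°, forward 3.1 m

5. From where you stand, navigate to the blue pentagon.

turn left 133°, forward 2.9 m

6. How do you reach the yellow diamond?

turn right 149°, forward 2.5 m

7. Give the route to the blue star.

turn right 117°, forward 3.5 m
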